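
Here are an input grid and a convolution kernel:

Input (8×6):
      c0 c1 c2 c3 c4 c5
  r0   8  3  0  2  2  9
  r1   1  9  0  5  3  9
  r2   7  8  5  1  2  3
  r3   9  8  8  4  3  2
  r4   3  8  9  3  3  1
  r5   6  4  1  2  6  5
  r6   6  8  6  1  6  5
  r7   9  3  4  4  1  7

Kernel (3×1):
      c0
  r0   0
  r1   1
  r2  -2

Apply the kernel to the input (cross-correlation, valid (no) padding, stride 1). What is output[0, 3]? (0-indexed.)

3

The receptive field on the input at this output position is [2 / 5 / 1]. Elementwise product with the kernel and sum: 5·1 + 1·-2.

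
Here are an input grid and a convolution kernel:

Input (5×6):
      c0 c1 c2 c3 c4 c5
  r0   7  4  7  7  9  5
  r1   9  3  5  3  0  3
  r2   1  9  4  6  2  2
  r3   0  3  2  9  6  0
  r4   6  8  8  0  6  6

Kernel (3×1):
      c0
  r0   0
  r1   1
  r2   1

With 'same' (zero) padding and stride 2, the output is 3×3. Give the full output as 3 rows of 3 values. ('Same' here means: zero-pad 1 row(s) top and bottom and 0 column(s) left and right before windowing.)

Output[0,0]: The receptive field on the zero-padded input at this output position is [0 / 7 / 9]. Elementwise product with the kernel and sum: 7·1 + 9·1.

16 12 9
1 6 8
6 8 6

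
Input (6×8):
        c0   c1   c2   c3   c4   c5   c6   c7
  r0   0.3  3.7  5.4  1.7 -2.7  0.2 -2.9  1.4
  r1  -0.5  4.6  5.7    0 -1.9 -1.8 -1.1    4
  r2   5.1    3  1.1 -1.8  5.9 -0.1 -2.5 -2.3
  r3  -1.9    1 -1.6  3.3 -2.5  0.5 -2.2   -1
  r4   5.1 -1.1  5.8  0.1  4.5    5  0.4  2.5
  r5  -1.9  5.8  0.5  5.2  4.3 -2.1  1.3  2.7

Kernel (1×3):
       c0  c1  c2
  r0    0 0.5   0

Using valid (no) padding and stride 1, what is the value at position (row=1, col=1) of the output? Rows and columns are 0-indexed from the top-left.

The receptive field on the input at this output position is [4.6 5.7 0]. Elementwise product with the kernel and sum: 5.7·0.5.

2.85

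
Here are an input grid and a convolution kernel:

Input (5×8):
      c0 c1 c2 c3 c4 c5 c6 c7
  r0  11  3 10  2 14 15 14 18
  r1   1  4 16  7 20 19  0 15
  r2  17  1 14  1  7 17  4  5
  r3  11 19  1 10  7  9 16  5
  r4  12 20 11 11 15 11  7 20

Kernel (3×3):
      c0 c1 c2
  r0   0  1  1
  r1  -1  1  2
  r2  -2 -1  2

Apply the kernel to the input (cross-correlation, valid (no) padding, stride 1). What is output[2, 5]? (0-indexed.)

37

The receptive field on the input at this output position is [17 4 5 / 9 16 5 / 11 7 20]. Elementwise product with the kernel and sum: 4·1 + 5·1 + 9·-1 + 16·1 + 5·2 + 11·-2 + 7·-1 + 20·2.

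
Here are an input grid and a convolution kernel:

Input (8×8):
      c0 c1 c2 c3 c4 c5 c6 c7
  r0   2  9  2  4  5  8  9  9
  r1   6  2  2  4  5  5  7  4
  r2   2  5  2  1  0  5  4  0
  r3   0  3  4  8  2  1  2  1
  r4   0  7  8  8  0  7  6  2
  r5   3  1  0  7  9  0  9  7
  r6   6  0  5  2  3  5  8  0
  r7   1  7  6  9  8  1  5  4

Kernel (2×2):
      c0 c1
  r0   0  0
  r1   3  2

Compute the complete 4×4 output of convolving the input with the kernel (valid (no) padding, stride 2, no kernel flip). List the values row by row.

Output[0,0]: The receptive field on the input at this output position is [2 9 / 6 2]. Elementwise product with the kernel and sum: 6·3 + 2·2.
Output[0,1]: The receptive field on the input at this output position is [2 4 / 2 4]. Elementwise product with the kernel and sum: 2·3 + 4·2.

22 14 25 29
6 28 8 8
11 14 27 41
17 36 26 23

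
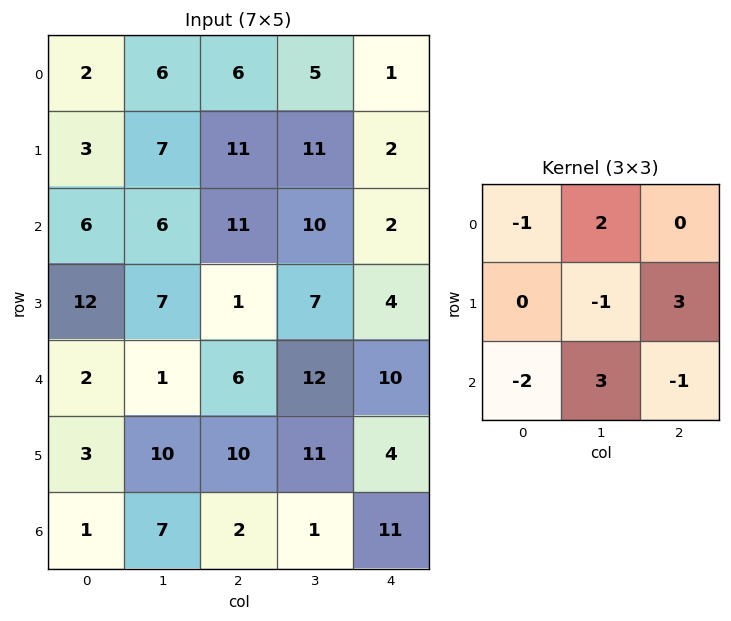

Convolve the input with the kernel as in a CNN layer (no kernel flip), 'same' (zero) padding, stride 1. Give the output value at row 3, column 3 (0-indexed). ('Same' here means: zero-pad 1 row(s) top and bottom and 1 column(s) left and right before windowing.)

28

The receptive field on the zero-padded input at this output position is [11 10 2 / 1 7 4 / 6 12 10]. Elementwise product with the kernel and sum: 11·-1 + 10·2 + 7·-1 + 4·3 + 6·-2 + 12·3 + 10·-1.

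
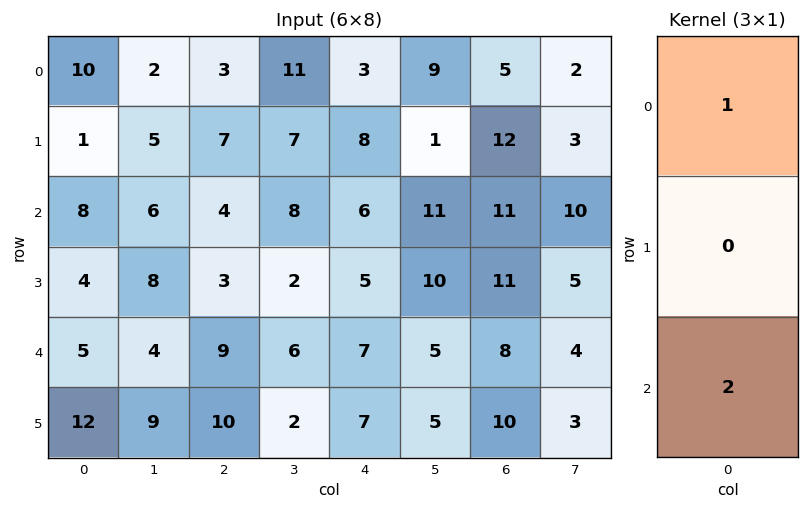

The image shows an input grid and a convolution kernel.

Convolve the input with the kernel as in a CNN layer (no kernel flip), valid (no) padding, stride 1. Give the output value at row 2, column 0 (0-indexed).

The receptive field on the input at this output position is [8 / 4 / 5]. Elementwise product with the kernel and sum: 8·1 + 5·2.

18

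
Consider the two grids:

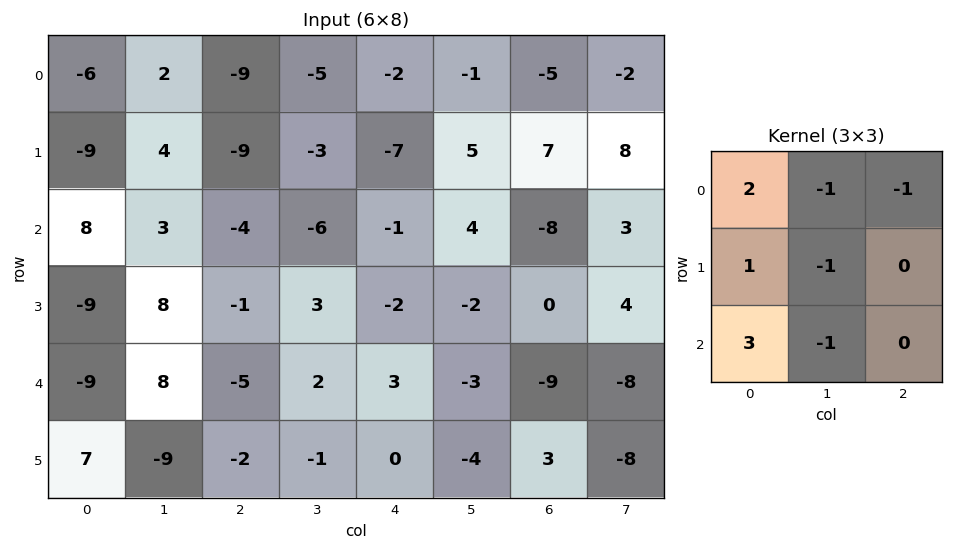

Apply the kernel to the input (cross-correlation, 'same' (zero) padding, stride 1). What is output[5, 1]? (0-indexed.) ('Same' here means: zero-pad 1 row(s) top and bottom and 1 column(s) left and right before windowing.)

-5

The receptive field on the zero-padded input at this output position is [-9 8 -5 / 7 -9 -2 / 0 0 0]. Elementwise product with the kernel and sum: -9·2 + 8·-1 + -5·-1 + 7·1 + -9·-1 + 0·3 + 0·-1.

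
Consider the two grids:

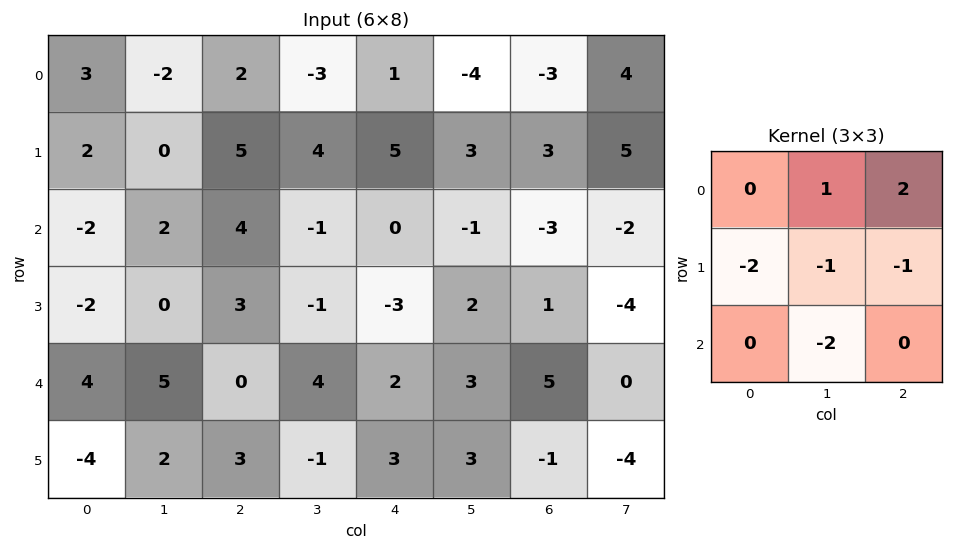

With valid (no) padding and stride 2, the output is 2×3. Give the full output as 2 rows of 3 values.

-11 -18 -24
1 -11 -10

Output[0,0]: The receptive field on the input at this output position is [3 -2 2 / 2 0 5 / -2 2 4]. Elementwise product with the kernel and sum: -2·1 + 2·2 + 2·-2 + 0·-1 + 5·-1 + 2·-2.
Output[0,1]: The receptive field on the input at this output position is [2 -3 1 / 5 4 5 / 4 -1 0]. Elementwise product with the kernel and sum: -3·1 + 1·2 + 5·-2 + 4·-1 + 5·-1 + -1·-2.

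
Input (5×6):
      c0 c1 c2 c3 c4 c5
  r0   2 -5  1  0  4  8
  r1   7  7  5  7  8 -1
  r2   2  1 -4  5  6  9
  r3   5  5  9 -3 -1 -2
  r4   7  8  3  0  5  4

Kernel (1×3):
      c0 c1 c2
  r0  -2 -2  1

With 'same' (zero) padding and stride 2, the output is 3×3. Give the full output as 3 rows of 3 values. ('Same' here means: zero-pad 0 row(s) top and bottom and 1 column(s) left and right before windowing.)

-9 8 0
-3 11 -13
-6 -22 -6

Output[0,0]: The receptive field on the zero-padded input at this output position is [0 2 -5]. Elementwise product with the kernel and sum: 0·-2 + 2·-2 + -5·1.
Output[0,1]: The receptive field on the zero-padded input at this output position is [-5 1 0]. Elementwise product with the kernel and sum: -5·-2 + 1·-2 + 0·1.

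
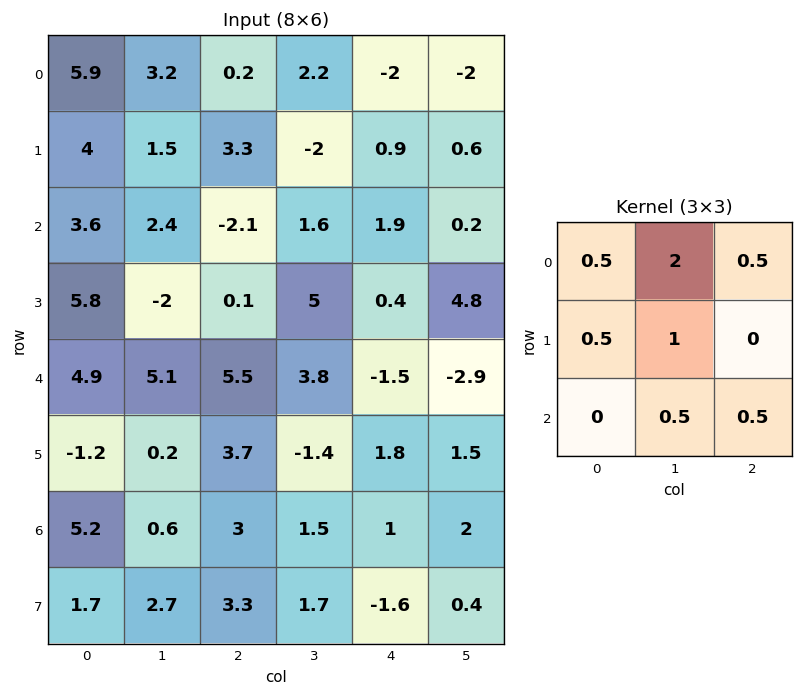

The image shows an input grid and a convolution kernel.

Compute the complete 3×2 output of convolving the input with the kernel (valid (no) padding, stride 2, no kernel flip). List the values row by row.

Output[0,0]: The receptive field on the input at this output position is [5.9 3.2 0.2 / 4 1.5 3.3 / 3.6 2.4 -2.1]. Elementwise product with the kernel and sum: 5.9·0.5 + 3.2·2 + 0.2·0.5 + 4·0.5 + 1.5·1 + 2.4·0.5 + -2.1·0.5.

13.1 4.9
11.75 9.3
16.8 11.3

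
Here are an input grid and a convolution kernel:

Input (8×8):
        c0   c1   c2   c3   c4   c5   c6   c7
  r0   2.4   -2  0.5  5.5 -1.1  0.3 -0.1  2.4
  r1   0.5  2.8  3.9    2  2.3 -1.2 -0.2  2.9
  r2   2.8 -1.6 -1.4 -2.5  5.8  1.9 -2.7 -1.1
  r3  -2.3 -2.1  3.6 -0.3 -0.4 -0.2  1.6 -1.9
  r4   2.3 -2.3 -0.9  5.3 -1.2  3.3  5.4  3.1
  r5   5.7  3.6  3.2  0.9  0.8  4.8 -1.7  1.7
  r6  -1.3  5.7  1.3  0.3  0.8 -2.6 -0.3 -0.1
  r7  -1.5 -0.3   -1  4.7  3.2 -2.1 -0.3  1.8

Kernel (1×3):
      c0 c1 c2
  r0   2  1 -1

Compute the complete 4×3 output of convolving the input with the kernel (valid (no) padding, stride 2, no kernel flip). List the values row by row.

Output[0,0]: The receptive field on the input at this output position is [2.4 -2 0.5]. Elementwise product with the kernel and sum: 2.4·2 + -2·1 + 0.5·-1.
Output[0,1]: The receptive field on the input at this output position is [0.5 5.5 -1.1]. Elementwise product with the kernel and sum: 0.5·2 + 5.5·1 + -1.1·-1.

2.3 7.6 -1.8
5.4 -11.1 16.2
3.2 4.7 -4.5
1.8 2.1 -0.7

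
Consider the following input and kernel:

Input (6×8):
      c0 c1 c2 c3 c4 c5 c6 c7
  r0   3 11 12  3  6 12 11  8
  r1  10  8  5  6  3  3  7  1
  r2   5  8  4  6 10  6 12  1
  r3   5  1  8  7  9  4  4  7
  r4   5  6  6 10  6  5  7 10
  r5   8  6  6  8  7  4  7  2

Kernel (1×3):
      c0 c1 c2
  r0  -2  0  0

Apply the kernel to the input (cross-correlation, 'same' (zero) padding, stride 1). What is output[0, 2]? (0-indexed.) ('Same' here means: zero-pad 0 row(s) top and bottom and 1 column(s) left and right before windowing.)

The receptive field on the zero-padded input at this output position is [11 12 3]. Elementwise product with the kernel and sum: 11·-2.

-22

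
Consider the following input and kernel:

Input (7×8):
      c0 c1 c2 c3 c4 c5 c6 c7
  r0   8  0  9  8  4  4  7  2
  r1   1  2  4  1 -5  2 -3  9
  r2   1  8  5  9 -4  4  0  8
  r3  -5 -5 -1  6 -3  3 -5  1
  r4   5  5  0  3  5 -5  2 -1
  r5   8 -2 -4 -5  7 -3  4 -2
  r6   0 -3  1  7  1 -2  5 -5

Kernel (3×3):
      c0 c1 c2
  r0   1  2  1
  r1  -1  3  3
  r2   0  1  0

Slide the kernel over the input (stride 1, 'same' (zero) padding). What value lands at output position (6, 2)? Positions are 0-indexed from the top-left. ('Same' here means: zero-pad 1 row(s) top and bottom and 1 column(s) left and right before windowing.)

12

The receptive field on the zero-padded input at this output position is [-2 -4 -5 / -3 1 7 / 0 0 0]. Elementwise product with the kernel and sum: -2·1 + -4·2 + -5·1 + -3·-1 + 1·3 + 7·3 + 0·1.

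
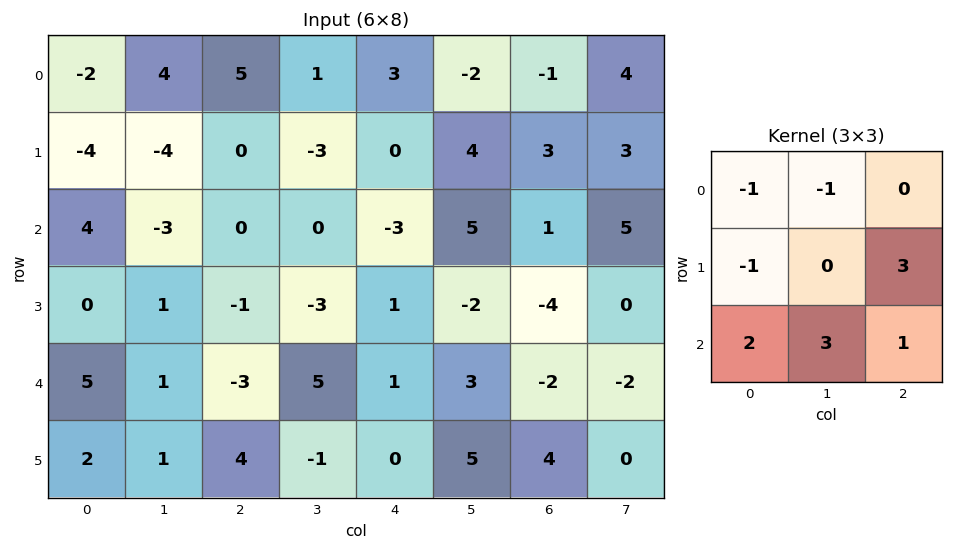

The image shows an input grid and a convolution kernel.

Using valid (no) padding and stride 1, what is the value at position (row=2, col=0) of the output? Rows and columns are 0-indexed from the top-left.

6

The receptive field on the input at this output position is [4 -3 0 / 0 1 -1 / 5 1 -3]. Elementwise product with the kernel and sum: 4·-1 + -3·-1 + 0·-1 + -1·3 + 5·2 + 1·3 + -3·1.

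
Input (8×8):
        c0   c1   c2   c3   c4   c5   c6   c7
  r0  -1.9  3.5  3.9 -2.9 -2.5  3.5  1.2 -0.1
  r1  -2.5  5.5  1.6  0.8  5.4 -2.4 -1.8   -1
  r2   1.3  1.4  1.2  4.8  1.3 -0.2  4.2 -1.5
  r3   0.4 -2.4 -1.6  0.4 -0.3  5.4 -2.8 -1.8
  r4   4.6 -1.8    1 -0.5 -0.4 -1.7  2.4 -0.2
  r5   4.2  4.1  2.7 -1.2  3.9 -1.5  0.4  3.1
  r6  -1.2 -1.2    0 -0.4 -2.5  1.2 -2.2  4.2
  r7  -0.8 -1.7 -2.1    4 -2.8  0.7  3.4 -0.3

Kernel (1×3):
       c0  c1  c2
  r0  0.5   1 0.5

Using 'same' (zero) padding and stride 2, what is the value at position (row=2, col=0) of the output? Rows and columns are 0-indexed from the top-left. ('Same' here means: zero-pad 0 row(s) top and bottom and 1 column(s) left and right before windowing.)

3.7

The receptive field on the zero-padded input at this output position is [0 4.6 -1.8]. Elementwise product with the kernel and sum: 0·0.5 + 4.6·1 + -1.8·0.5.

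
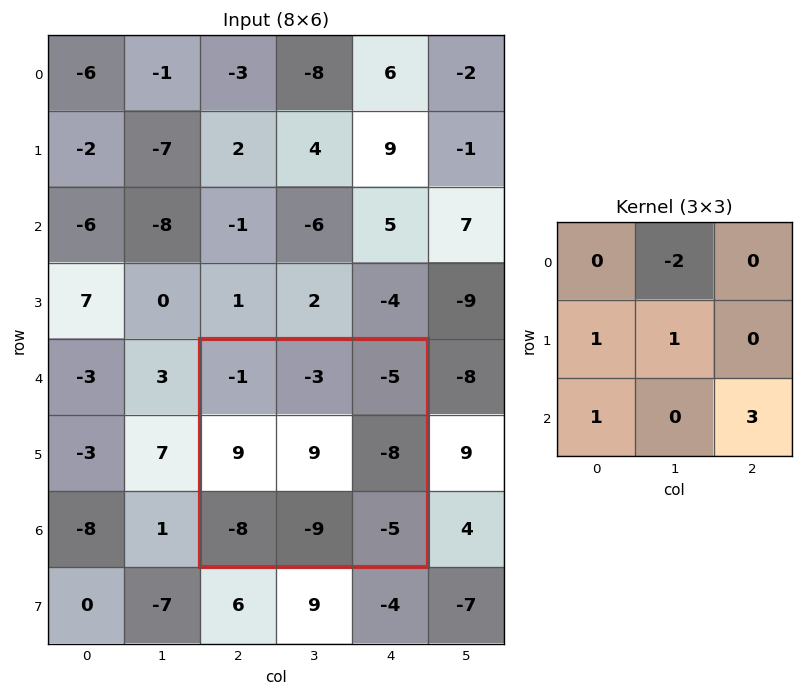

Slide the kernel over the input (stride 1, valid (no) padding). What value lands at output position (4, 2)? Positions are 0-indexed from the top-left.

The receptive field on the input at this output position is [-1 -3 -5 / 9 9 -8 / -8 -9 -5]. Elementwise product with the kernel and sum: -3·-2 + 9·1 + 9·1 + -8·1 + -5·3.

1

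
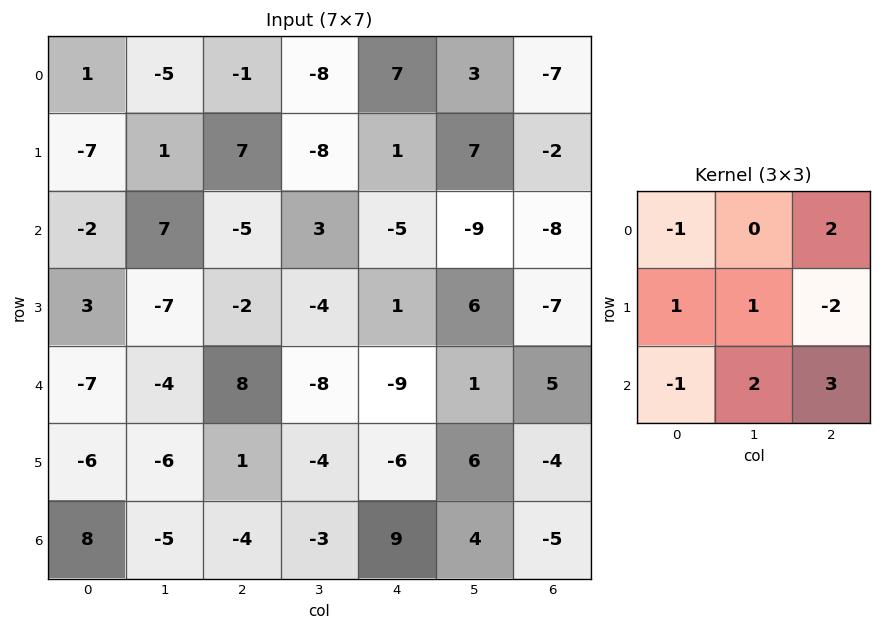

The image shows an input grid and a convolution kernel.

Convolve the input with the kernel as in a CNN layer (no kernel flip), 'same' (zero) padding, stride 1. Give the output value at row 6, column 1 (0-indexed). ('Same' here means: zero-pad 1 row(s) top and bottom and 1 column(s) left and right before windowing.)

The receptive field on the zero-padded input at this output position is [-6 -6 1 / 8 -5 -4 / 0 0 0]. Elementwise product with the kernel and sum: -6·-1 + 1·2 + 8·1 + -5·1 + -4·-2 + 0·-1 + 0·2 + 0·3.

19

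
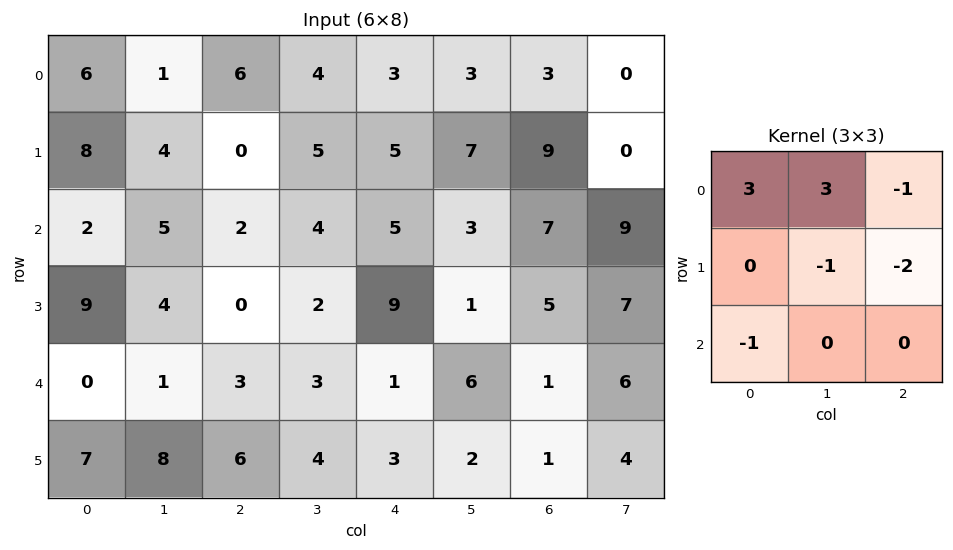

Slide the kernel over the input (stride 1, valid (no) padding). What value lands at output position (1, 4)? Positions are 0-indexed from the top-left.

The receptive field on the input at this output position is [5 7 9 / 5 3 7 / 9 1 5]. Elementwise product with the kernel and sum: 5·3 + 7·3 + 9·-1 + 3·-1 + 7·-2 + 9·-1.

1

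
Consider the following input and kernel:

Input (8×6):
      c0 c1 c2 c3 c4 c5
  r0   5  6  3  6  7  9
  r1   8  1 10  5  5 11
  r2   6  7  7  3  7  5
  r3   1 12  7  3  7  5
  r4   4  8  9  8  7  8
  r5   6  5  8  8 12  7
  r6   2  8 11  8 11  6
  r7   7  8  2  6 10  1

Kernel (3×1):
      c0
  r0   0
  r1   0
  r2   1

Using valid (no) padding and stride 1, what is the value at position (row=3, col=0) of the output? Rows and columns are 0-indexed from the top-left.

6

The receptive field on the input at this output position is [1 / 4 / 6]. Elementwise product with the kernel and sum: 6·1.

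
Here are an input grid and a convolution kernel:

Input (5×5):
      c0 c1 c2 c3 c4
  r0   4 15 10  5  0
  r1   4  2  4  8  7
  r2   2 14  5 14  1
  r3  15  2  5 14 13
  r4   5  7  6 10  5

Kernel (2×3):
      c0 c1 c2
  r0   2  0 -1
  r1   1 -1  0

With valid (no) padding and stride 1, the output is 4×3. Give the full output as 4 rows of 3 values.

0 23 16
-8 5 -8
12 11 0
23 -9 -7

Output[0,0]: The receptive field on the input at this output position is [4 15 10 / 4 2 4]. Elementwise product with the kernel and sum: 4·2 + 10·-1 + 4·1 + 2·-1.
Output[0,1]: The receptive field on the input at this output position is [15 10 5 / 2 4 8]. Elementwise product with the kernel and sum: 15·2 + 5·-1 + 2·1 + 4·-1.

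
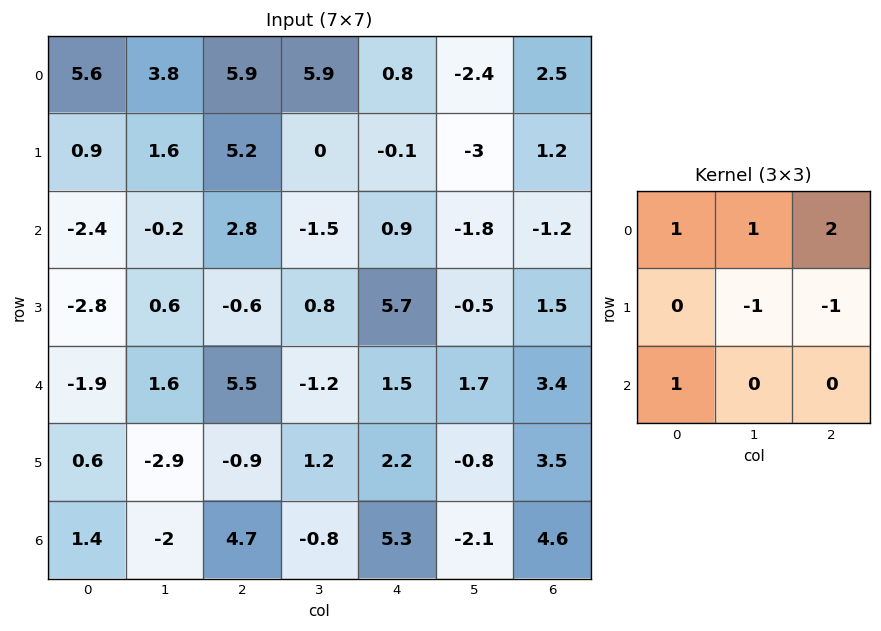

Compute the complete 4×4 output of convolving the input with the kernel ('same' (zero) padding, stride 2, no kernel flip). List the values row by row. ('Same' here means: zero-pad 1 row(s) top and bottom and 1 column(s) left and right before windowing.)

Output[0,0]: The receptive field on the zero-padded input at this output position is [0 0 0 / 0 5.6 3.8 / 0 0.9 1.6]. Elementwise product with the kernel and sum: 0·1 + 0·1 + 0·2 + 5.6·-1 + 3.8·-1 + 0·1.
Output[0,1]: The receptive field on the zero-padded input at this output position is [0 0 0 / 3.8 5.9 5.9 / 1.6 5.2 0]. Elementwise product with the kernel and sum: 0·1 + 0·1 + 0·2 + 5.9·-1 + 5.9·-1 + 1.6·1.

-9.4 -10.2 1.6 -5.5
6.7 6.1 -4.4 -1.1
-1.3 -5.6 3.5 -3.2
-4.6 -5.3 -1.4 -1.9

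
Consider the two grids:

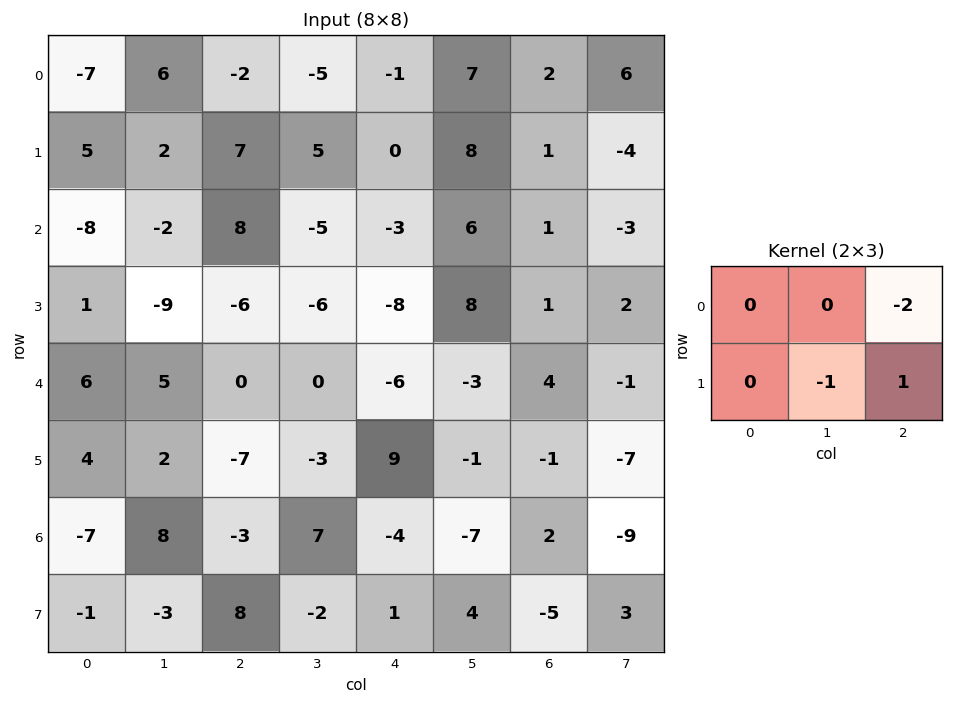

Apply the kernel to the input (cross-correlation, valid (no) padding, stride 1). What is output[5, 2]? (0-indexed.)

-29

The receptive field on the input at this output position is [-7 -3 9 / -3 7 -4]. Elementwise product with the kernel and sum: 9·-2 + 7·-1 + -4·1.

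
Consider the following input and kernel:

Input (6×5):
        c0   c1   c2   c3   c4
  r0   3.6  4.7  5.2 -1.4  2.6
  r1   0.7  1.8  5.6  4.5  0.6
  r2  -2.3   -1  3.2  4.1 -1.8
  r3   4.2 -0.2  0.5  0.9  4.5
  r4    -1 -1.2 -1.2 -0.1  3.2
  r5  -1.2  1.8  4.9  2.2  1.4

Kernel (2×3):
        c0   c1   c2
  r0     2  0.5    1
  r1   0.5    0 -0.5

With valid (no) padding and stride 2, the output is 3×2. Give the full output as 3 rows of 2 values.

12.3 14.8
-0.05 4.65
-6.85 2.5

Output[0,0]: The receptive field on the input at this output position is [3.6 4.7 5.2 / 0.7 1.8 5.6]. Elementwise product with the kernel and sum: 3.6·2 + 4.7·0.5 + 5.2·1 + 0.7·0.5 + 5.6·-0.5.
Output[0,1]: The receptive field on the input at this output position is [5.2 -1.4 2.6 / 5.6 4.5 0.6]. Elementwise product with the kernel and sum: 5.2·2 + -1.4·0.5 + 2.6·1 + 5.6·0.5 + 0.6·-0.5.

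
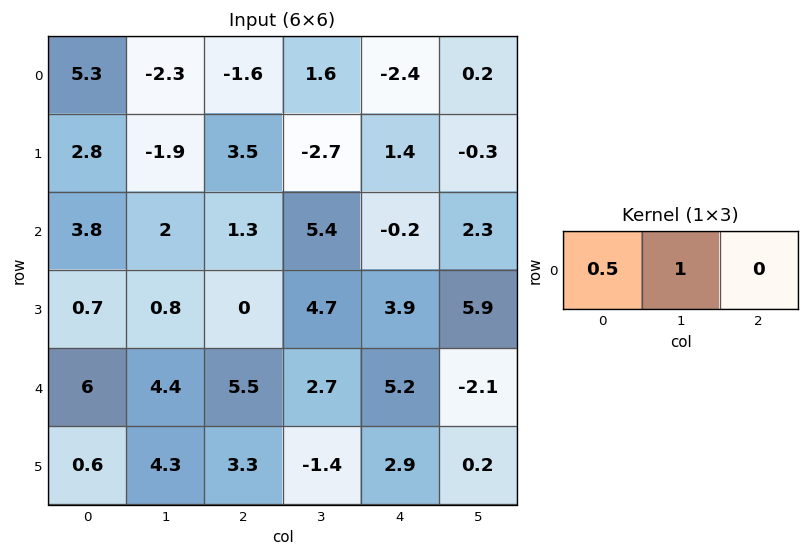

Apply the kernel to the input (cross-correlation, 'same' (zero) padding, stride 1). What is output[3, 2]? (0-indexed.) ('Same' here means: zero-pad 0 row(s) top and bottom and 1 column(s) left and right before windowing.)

The receptive field on the zero-padded input at this output position is [0.8 0 4.7]. Elementwise product with the kernel and sum: 0.8·0.5 + 0·1.

0.4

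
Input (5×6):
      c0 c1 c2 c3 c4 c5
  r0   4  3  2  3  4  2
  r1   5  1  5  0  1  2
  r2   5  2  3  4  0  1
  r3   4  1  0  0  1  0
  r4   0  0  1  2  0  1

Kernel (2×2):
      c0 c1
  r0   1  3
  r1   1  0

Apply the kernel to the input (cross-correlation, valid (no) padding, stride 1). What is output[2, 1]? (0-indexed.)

The receptive field on the input at this output position is [2 3 / 1 0]. Elementwise product with the kernel and sum: 2·1 + 3·3 + 1·1.

12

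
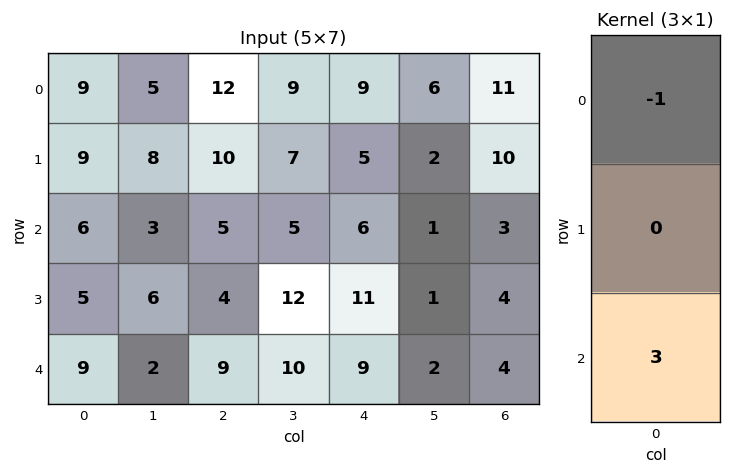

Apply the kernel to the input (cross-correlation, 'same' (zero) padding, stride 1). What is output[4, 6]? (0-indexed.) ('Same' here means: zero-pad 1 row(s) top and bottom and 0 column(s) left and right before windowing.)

-4

The receptive field on the zero-padded input at this output position is [4 / 4 / 0]. Elementwise product with the kernel and sum: 4·-1 + 0·3.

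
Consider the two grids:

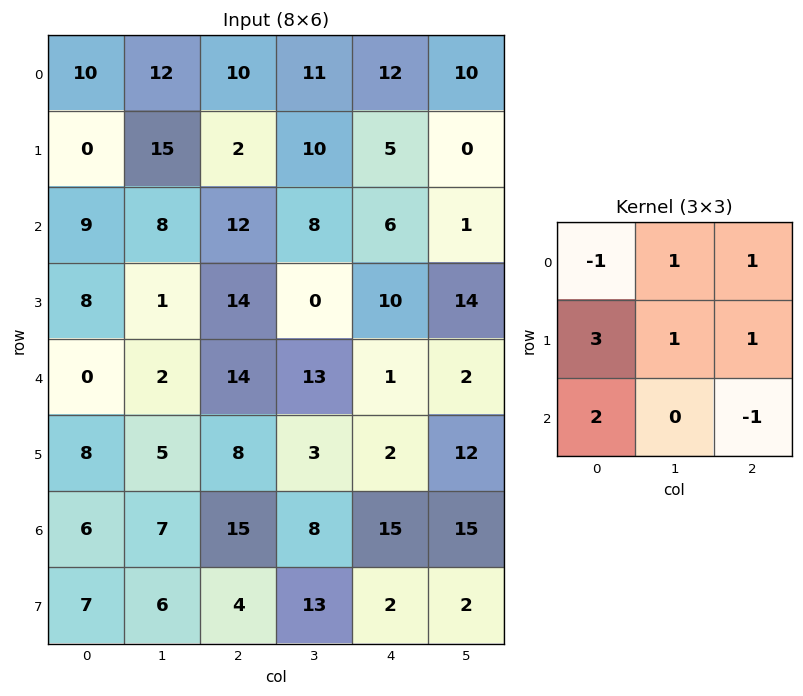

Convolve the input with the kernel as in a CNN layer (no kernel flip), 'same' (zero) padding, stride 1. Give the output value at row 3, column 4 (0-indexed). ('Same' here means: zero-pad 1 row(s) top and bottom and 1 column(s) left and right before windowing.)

The receptive field on the zero-padded input at this output position is [8 6 1 / 0 10 14 / 13 1 2]. Elementwise product with the kernel and sum: 8·-1 + 6·1 + 1·1 + 0·3 + 10·1 + 14·1 + 13·2 + 2·-1.

47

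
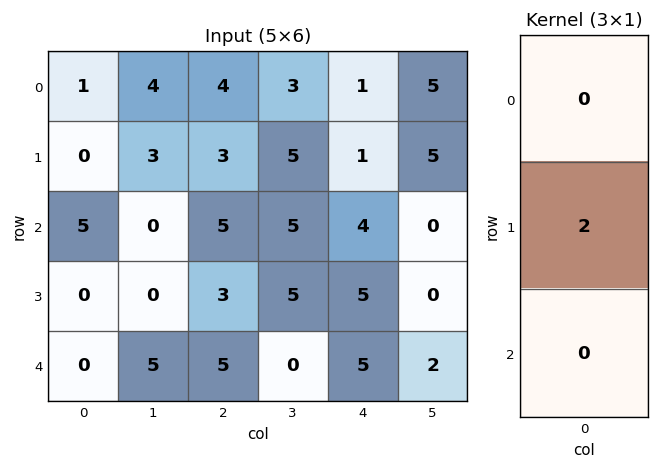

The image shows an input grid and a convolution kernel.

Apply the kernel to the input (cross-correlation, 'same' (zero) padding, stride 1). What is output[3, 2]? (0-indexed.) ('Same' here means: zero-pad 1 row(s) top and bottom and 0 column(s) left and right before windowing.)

The receptive field on the zero-padded input at this output position is [5 / 3 / 5]. Elementwise product with the kernel and sum: 3·2.

6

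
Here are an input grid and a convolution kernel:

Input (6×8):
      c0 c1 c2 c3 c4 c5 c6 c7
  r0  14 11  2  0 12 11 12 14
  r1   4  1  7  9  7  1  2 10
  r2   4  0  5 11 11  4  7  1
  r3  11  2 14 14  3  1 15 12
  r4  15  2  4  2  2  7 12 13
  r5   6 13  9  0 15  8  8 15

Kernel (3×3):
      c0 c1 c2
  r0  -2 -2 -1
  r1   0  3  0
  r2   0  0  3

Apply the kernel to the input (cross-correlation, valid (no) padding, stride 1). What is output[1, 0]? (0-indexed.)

25

The receptive field on the input at this output position is [4 1 7 / 4 0 5 / 11 2 14]. Elementwise product with the kernel and sum: 4·-2 + 1·-2 + 7·-1 + 0·3 + 14·3.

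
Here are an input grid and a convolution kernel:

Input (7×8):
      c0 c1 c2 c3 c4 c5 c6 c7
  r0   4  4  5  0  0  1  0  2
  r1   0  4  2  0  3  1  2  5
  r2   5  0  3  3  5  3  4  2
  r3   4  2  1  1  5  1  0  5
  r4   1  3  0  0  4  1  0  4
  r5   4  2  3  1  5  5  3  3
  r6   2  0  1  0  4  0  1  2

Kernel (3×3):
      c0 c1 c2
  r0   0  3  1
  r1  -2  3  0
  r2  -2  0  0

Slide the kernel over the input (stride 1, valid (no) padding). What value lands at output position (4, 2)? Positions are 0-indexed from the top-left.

-1

The receptive field on the input at this output position is [0 0 4 / 3 1 5 / 1 0 4]. Elementwise product with the kernel and sum: 0·3 + 4·1 + 3·-2 + 1·3 + 1·-2.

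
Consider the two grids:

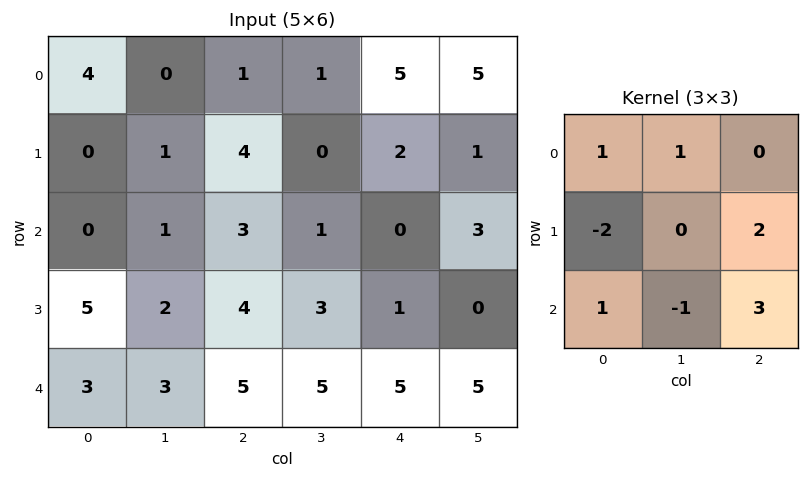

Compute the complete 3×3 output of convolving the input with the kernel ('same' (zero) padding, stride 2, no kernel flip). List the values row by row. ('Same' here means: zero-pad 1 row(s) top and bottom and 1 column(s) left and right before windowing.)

3 -1 9
3 12 8
11 10 4

Output[0,0]: The receptive field on the zero-padded input at this output position is [0 0 0 / 0 4 0 / 0 0 1]. Elementwise product with the kernel and sum: 0·1 + 0·1 + 0·-2 + 0·2 + 0·1 + 0·-1 + 1·3.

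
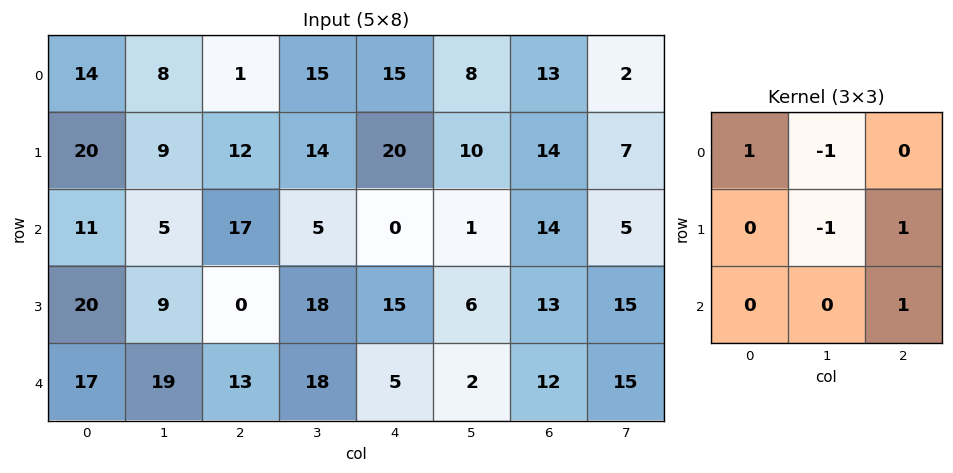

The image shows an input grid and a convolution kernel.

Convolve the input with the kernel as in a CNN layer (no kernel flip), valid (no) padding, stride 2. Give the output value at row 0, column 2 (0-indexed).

The receptive field on the input at this output position is [15 8 13 / 20 10 14 / 0 1 14]. Elementwise product with the kernel and sum: 15·1 + 8·-1 + 10·-1 + 14·1 + 14·1.

25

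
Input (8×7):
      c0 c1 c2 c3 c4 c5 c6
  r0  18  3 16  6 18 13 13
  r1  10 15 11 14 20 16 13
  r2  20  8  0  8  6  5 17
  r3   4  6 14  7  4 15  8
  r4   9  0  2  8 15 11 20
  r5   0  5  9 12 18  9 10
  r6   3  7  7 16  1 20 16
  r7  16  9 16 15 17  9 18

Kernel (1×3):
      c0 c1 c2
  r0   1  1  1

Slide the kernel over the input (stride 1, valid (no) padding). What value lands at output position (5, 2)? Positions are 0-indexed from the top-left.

The receptive field on the input at this output position is [9 12 18]. Elementwise product with the kernel and sum: 9·1 + 12·1 + 18·1.

39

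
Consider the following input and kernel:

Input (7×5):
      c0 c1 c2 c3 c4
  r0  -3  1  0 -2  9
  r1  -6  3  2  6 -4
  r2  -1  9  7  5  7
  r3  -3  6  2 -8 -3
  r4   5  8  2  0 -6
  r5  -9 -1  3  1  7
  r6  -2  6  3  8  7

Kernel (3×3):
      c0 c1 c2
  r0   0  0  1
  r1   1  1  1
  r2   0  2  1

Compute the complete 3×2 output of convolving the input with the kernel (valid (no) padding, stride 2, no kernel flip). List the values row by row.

24 30
30 -8
10 28

Output[0,0]: The receptive field on the input at this output position is [-3 1 0 / -6 3 2 / -1 9 7]. Elementwise product with the kernel and sum: 0·1 + -6·1 + 3·1 + 2·1 + 9·2 + 7·1.
Output[0,1]: The receptive field on the input at this output position is [0 -2 9 / 2 6 -4 / 7 5 7]. Elementwise product with the kernel and sum: 9·1 + 2·1 + 6·1 + -4·1 + 5·2 + 7·1.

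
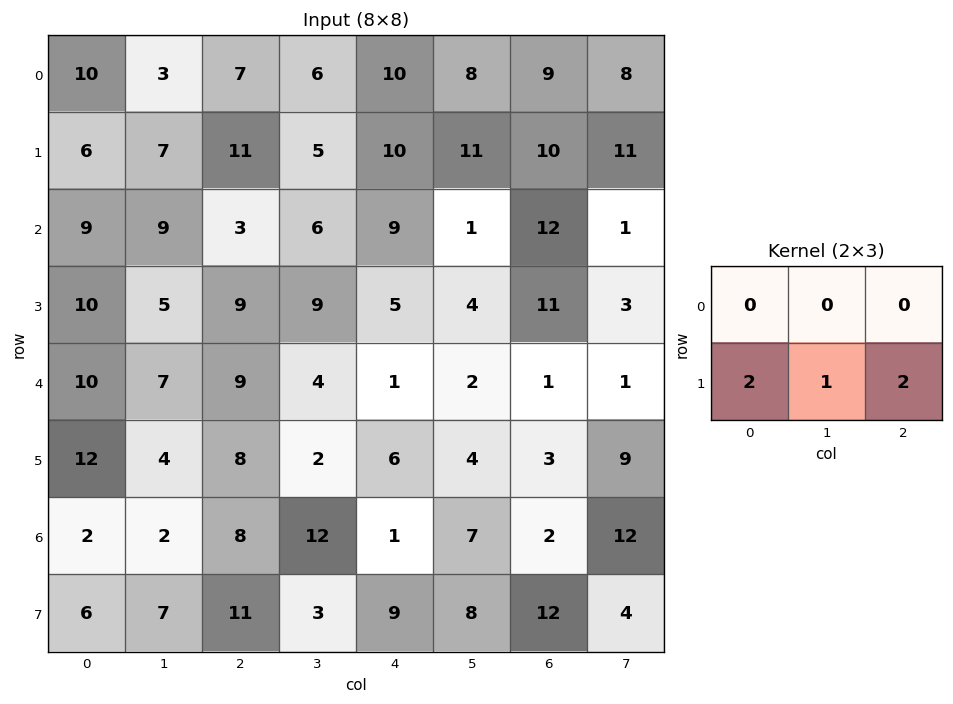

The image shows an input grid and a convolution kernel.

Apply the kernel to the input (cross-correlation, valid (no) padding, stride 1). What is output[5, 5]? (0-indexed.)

40

The receptive field on the input at this output position is [4 3 9 / 7 2 12]. Elementwise product with the kernel and sum: 7·2 + 2·1 + 12·2.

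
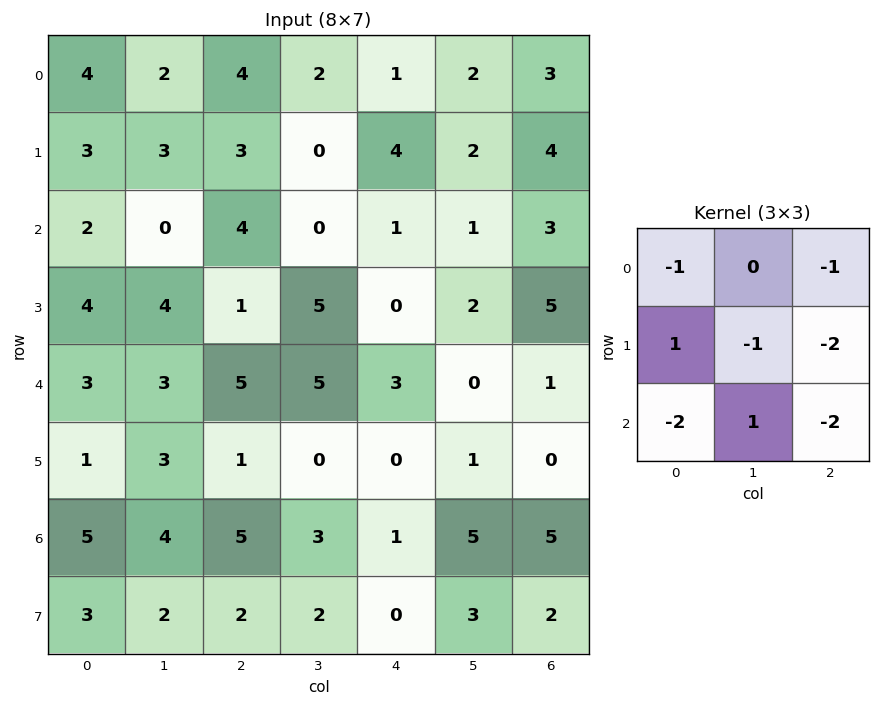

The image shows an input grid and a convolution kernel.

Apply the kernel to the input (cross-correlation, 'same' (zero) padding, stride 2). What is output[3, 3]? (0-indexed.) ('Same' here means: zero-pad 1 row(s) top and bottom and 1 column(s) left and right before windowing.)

-5

The receptive field on the zero-padded input at this output position is [1 0 0 / 5 5 0 / 3 2 0]. Elementwise product with the kernel and sum: 1·-1 + 0·-1 + 5·1 + 5·-1 + 0·-2 + 3·-2 + 2·1 + 0·-2.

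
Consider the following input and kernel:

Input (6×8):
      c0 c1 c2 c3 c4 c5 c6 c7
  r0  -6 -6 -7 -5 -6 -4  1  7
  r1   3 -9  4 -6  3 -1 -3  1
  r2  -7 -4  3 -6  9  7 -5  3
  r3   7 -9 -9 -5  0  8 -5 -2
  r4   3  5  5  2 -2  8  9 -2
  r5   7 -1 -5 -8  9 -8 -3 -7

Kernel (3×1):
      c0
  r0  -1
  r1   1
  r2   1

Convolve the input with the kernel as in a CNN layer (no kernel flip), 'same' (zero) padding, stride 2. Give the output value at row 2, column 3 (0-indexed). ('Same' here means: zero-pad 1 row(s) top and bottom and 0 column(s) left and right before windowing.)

11

The receptive field on the zero-padded input at this output position is [-5 / 9 / -3]. Elementwise product with the kernel and sum: -5·-1 + 9·1 + -3·1.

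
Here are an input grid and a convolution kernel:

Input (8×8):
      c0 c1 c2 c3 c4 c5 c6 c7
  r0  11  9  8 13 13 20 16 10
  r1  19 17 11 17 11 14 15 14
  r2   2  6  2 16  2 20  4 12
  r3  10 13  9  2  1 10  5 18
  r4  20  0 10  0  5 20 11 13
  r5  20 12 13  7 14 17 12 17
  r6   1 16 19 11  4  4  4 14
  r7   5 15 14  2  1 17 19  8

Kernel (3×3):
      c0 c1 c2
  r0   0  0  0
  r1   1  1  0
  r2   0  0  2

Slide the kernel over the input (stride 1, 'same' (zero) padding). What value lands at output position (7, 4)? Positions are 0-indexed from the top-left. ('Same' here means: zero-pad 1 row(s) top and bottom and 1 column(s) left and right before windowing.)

The receptive field on the zero-padded input at this output position is [11 4 4 / 2 1 17 / 0 0 0]. Elementwise product with the kernel and sum: 2·1 + 1·1 + 0·2.

3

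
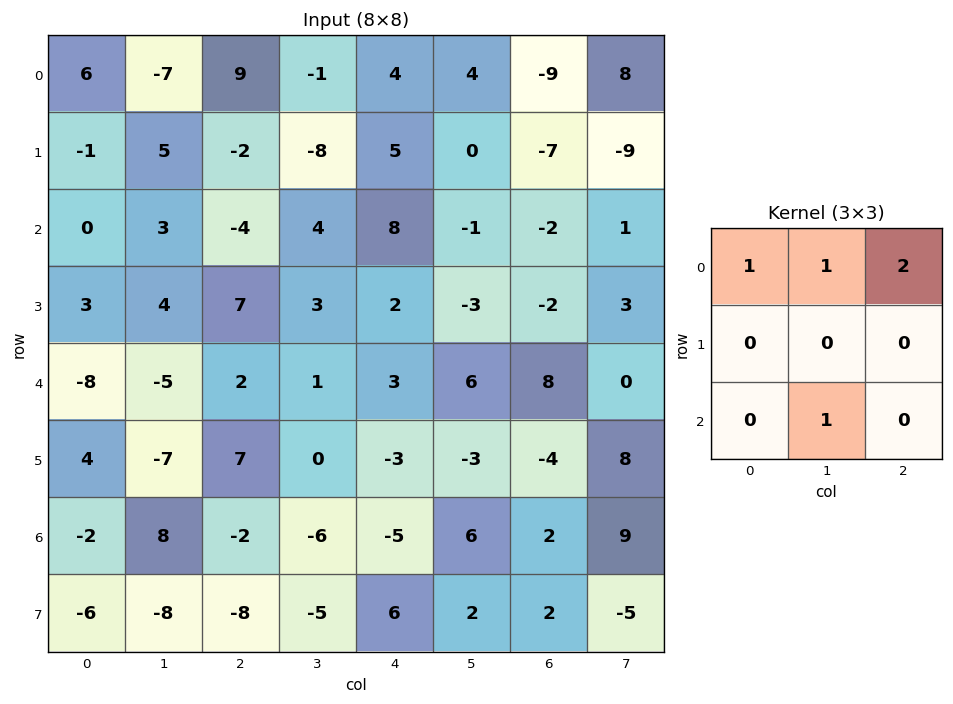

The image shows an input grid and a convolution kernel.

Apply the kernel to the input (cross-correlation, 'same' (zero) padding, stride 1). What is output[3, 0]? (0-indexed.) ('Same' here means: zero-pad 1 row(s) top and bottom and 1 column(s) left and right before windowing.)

-2

The receptive field on the zero-padded input at this output position is [0 0 3 / 0 3 4 / 0 -8 -5]. Elementwise product with the kernel and sum: 0·1 + 0·1 + 3·2 + -8·1.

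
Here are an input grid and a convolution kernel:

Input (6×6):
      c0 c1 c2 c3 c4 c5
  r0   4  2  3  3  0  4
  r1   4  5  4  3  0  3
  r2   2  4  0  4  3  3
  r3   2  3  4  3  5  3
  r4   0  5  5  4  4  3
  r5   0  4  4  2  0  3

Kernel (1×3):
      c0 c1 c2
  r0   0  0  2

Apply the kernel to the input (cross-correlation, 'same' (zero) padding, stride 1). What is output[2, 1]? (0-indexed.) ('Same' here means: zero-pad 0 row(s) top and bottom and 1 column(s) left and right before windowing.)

The receptive field on the zero-padded input at this output position is [2 4 0]. Elementwise product with the kernel and sum: 0·2.

0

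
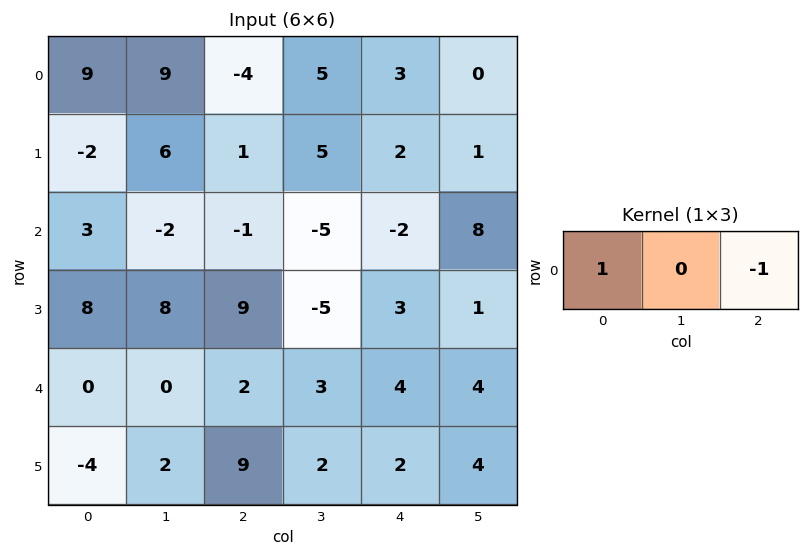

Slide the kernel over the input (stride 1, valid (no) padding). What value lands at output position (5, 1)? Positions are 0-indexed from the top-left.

The receptive field on the input at this output position is [2 9 2]. Elementwise product with the kernel and sum: 2·1 + 2·-1.

0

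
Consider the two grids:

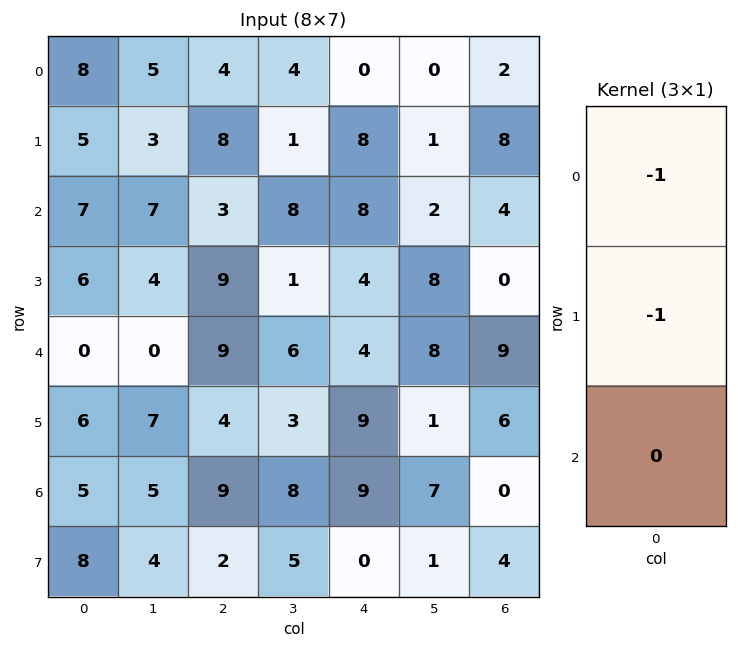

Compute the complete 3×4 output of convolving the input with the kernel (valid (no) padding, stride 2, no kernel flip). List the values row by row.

-13 -12 -8 -10
-13 -12 -12 -4
-6 -13 -13 -15

Output[0,0]: The receptive field on the input at this output position is [8 / 5 / 7]. Elementwise product with the kernel and sum: 8·-1 + 5·-1.
Output[0,1]: The receptive field on the input at this output position is [4 / 8 / 3]. Elementwise product with the kernel and sum: 4·-1 + 8·-1.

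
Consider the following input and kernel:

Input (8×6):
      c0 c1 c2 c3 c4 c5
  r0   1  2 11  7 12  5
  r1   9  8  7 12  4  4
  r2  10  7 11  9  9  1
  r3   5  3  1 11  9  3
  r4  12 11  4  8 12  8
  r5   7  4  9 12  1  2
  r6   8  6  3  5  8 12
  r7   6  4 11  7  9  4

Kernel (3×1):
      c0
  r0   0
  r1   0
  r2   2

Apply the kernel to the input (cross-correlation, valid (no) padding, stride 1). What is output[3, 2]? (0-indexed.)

The receptive field on the input at this output position is [1 / 4 / 9]. Elementwise product with the kernel and sum: 9·2.

18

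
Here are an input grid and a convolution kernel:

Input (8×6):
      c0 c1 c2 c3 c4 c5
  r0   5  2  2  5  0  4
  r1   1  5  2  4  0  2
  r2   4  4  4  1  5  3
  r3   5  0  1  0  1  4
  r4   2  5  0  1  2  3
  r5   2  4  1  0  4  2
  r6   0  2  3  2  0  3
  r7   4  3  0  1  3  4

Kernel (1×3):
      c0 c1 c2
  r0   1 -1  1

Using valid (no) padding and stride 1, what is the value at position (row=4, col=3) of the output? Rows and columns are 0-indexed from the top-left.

2

The receptive field on the input at this output position is [1 2 3]. Elementwise product with the kernel and sum: 1·1 + 2·-1 + 3·1.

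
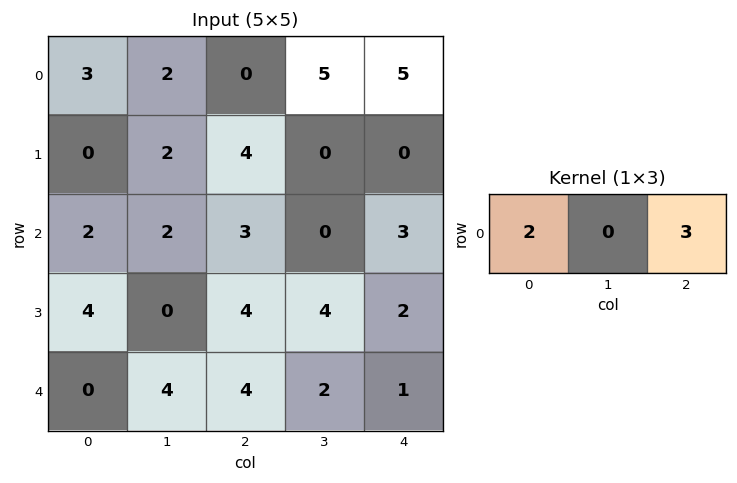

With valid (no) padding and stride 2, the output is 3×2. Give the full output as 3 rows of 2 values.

6 15
13 15
12 11

Output[0,0]: The receptive field on the input at this output position is [3 2 0]. Elementwise product with the kernel and sum: 3·2 + 0·3.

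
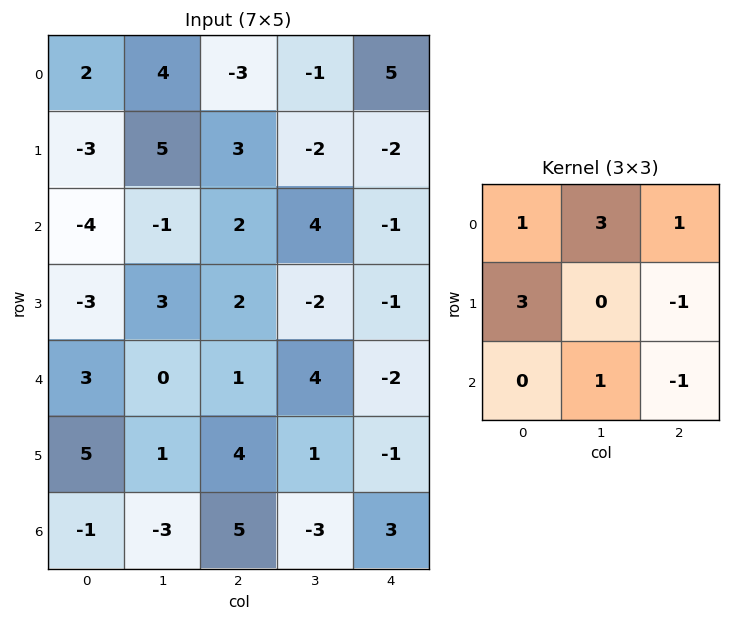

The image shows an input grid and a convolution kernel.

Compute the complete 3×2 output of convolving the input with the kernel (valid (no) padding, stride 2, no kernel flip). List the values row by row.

Output[0,0]: The receptive field on the input at this output position is [2 4 -3 / -3 5 3 / -4 -1 2]. Elementwise product with the kernel and sum: 2·1 + 4·3 + -3·1 + -3·3 + 3·-1 + -1·1 + 2·-1.
Output[0,1]: The receptive field on the input at this output position is [-3 -1 5 / 3 -2 -2 / 2 4 -1]. Elementwise product with the kernel and sum: -3·1 + -1·3 + 5·1 + 3·3 + -2·-1 + 4·1 + -1·-1.

-4 15
-17 26
7 18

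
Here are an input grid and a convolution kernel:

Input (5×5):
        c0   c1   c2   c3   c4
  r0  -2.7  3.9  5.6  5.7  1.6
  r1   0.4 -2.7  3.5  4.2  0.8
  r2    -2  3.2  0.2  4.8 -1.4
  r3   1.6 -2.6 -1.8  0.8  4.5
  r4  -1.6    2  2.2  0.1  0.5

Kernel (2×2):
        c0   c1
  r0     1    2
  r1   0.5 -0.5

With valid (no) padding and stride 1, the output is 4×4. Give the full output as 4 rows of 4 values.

Output[0,0]: The receptive field on the input at this output position is [-2.7 3.9 / 0.4 -2.7]. Elementwise product with the kernel and sum: -2.7·1 + 3.9·2 + 0.4·0.5 + -2.7·-0.5.
Output[0,1]: The receptive field on the input at this output position is [3.9 5.6 / -2.7 3.5]. Elementwise product with the kernel and sum: 3.9·1 + 5.6·2 + -2.7·0.5 + 3.5·-0.5.

6.65 12 16.65 10.6
-7.6 5.8 9.6 8.9
6.5 3.2 8.5 0.15
-5.4 -6.3 0.85 9.6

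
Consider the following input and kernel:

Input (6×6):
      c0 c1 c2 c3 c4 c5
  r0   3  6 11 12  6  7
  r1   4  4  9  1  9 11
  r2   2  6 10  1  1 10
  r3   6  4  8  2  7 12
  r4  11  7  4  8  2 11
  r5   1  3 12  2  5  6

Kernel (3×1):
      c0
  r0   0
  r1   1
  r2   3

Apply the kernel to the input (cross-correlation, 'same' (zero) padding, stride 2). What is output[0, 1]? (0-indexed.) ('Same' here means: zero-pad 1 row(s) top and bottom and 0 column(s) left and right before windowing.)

38

The receptive field on the zero-padded input at this output position is [0 / 11 / 9]. Elementwise product with the kernel and sum: 11·1 + 9·3.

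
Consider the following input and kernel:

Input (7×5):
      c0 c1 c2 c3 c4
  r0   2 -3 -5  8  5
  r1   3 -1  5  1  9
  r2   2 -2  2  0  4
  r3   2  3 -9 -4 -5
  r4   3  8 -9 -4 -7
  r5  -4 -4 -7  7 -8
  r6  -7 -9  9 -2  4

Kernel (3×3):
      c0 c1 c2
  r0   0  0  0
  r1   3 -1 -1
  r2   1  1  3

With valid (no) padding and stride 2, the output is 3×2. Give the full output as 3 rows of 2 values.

11 19
-4 -52
10 -1

Output[0,0]: The receptive field on the input at this output position is [2 -3 -5 / 3 -1 5 / 2 -2 2]. Elementwise product with the kernel and sum: 3·3 + -1·-1 + 5·-1 + 2·1 + -2·1 + 2·3.
Output[0,1]: The receptive field on the input at this output position is [-5 8 5 / 5 1 9 / 2 0 4]. Elementwise product with the kernel and sum: 5·3 + 1·-1 + 9·-1 + 2·1 + 0·1 + 4·3.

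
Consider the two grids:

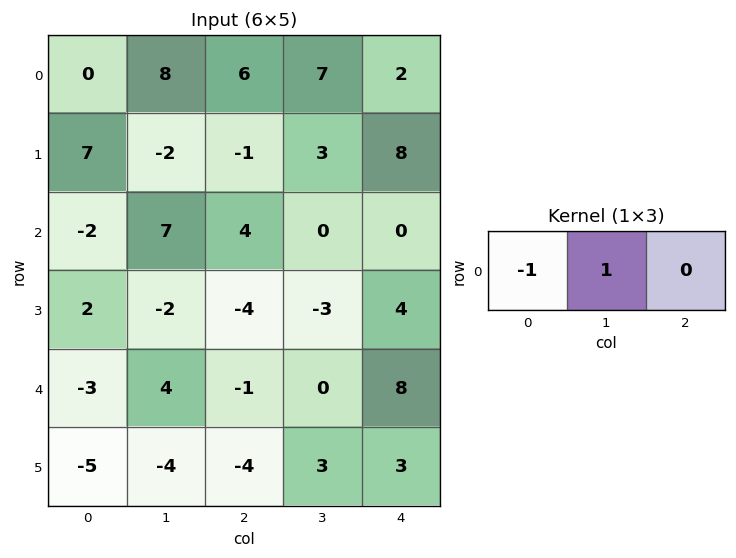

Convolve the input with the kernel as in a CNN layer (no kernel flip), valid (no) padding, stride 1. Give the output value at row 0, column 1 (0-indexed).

The receptive field on the input at this output position is [8 6 7]. Elementwise product with the kernel and sum: 8·-1 + 6·1.

-2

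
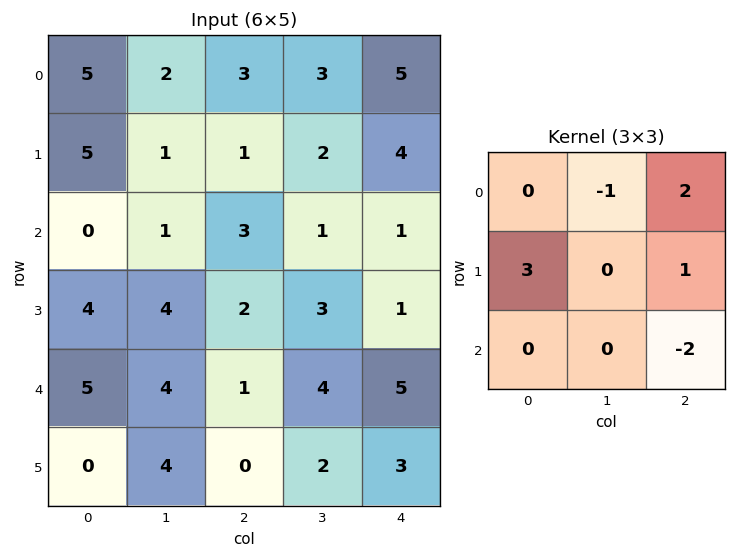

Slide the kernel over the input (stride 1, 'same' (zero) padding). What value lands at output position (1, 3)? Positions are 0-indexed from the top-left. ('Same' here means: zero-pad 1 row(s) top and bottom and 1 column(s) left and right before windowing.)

12

The receptive field on the zero-padded input at this output position is [3 3 5 / 1 2 4 / 3 1 1]. Elementwise product with the kernel and sum: 3·-1 + 5·2 + 1·3 + 4·1 + 1·-2.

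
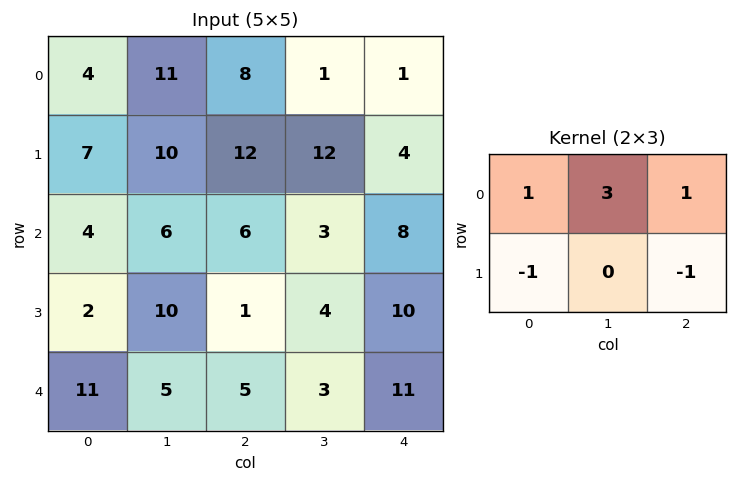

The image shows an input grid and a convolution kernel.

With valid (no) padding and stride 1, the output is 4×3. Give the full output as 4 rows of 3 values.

Output[0,0]: The receptive field on the input at this output position is [4 11 8 / 7 10 12]. Elementwise product with the kernel and sum: 4·1 + 11·3 + 8·1 + 7·-1 + 12·-1.

26 14 -4
39 49 38
25 13 12
17 9 7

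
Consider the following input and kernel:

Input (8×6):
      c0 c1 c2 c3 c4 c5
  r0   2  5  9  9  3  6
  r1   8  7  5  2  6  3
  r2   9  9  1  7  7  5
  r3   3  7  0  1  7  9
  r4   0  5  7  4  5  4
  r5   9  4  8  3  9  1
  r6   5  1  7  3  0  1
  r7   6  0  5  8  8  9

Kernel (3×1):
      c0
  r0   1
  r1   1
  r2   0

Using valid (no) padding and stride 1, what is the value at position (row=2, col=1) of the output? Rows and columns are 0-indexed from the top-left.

The receptive field on the input at this output position is [9 / 7 / 5]. Elementwise product with the kernel and sum: 9·1 + 7·1.

16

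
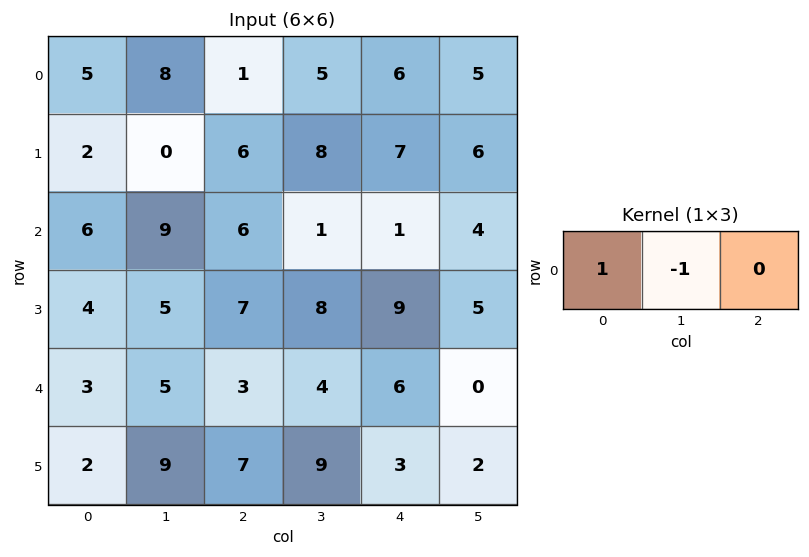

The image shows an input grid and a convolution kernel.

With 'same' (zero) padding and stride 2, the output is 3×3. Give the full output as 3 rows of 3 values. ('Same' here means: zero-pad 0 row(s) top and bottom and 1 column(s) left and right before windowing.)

Output[0,0]: The receptive field on the zero-padded input at this output position is [0 5 8]. Elementwise product with the kernel and sum: 0·1 + 5·-1.

-5 7 -1
-6 3 0
-3 2 -2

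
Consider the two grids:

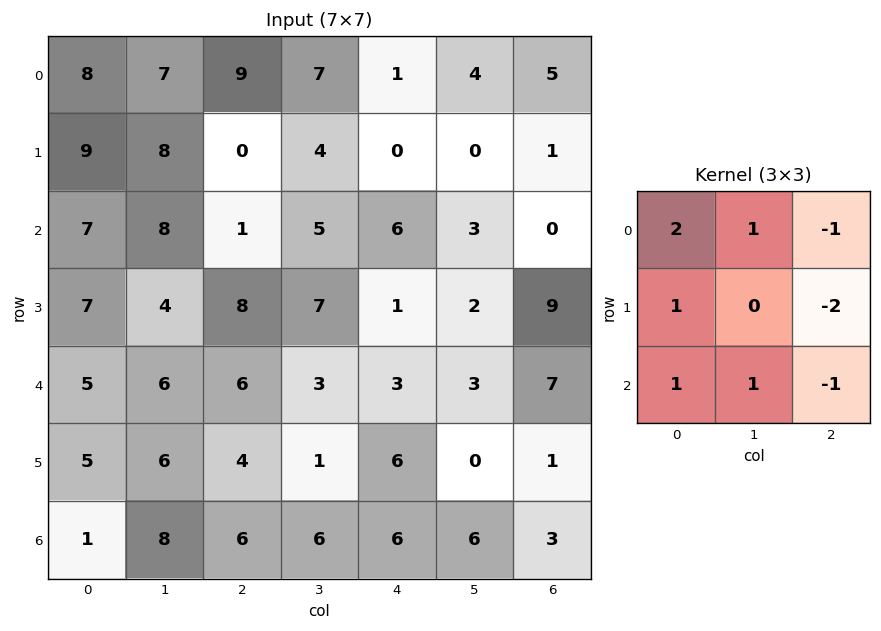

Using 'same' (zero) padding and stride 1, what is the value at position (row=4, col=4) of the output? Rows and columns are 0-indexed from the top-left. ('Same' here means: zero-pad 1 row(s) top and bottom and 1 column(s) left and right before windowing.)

17

The receptive field on the zero-padded input at this output position is [7 1 2 / 3 3 3 / 1 6 0]. Elementwise product with the kernel and sum: 7·2 + 1·1 + 2·-1 + 3·1 + 3·-2 + 1·1 + 6·1 + 0·-1.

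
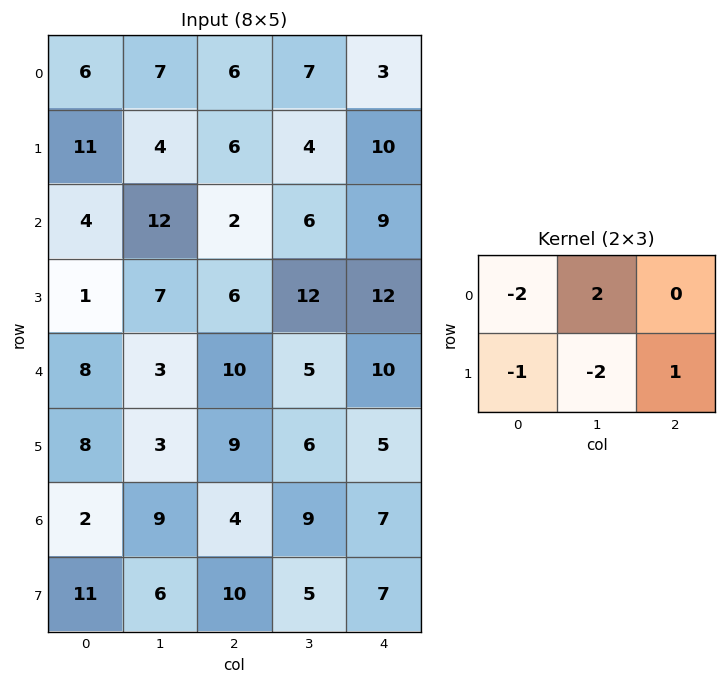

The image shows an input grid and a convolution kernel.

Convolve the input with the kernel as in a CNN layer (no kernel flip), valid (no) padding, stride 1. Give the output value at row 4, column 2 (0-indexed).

-26

The receptive field on the input at this output position is [10 5 10 / 9 6 5]. Elementwise product with the kernel and sum: 10·-2 + 5·2 + 9·-1 + 6·-2 + 5·1.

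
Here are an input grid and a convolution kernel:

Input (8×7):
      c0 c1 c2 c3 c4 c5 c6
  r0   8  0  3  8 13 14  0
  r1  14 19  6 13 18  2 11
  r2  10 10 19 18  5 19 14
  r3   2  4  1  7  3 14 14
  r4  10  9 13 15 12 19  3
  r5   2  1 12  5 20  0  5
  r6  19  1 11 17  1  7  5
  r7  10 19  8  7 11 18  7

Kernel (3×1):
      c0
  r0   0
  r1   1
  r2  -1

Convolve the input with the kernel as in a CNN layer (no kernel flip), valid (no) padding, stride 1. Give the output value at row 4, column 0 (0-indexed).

The receptive field on the input at this output position is [10 / 2 / 19]. Elementwise product with the kernel and sum: 2·1 + 19·-1.

-17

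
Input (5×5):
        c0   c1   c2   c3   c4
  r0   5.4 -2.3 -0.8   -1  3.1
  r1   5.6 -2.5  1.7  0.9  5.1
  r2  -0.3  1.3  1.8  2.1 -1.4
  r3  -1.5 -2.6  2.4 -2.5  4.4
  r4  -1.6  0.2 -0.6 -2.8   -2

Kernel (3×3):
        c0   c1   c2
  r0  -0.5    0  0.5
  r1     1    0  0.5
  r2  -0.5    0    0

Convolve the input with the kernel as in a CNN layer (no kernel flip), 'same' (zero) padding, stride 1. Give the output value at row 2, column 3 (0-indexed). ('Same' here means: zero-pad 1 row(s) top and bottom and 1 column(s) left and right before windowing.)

The receptive field on the zero-padded input at this output position is [1.7 0.9 5.1 / 1.8 2.1 -1.4 / 2.4 -2.5 4.4]. Elementwise product with the kernel and sum: 1.7·-0.5 + 5.1·0.5 + 1.8·1 + -1.4·0.5 + 2.4·-0.5.

1.6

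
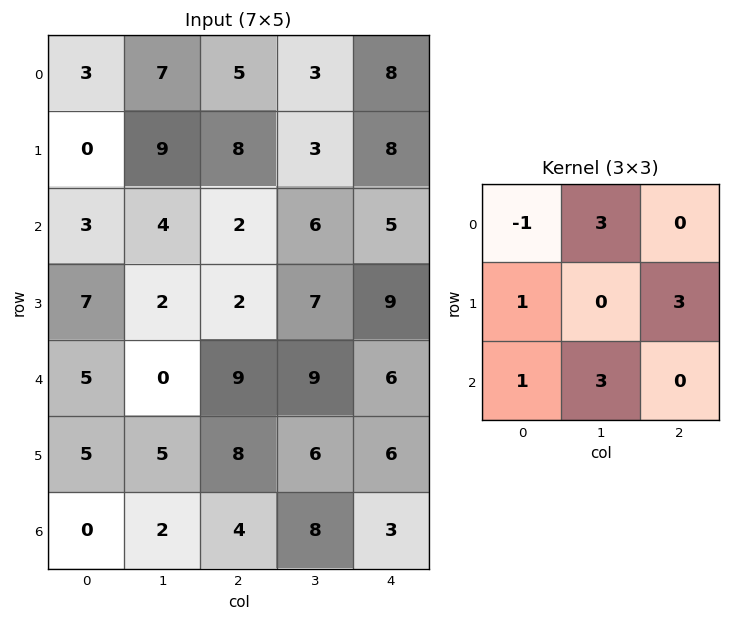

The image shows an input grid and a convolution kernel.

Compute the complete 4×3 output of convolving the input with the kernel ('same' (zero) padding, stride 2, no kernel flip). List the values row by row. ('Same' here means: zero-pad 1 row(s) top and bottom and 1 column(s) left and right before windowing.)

Output[0,0]: The receptive field on the zero-padded input at this output position is [0 0 0 / 0 3 7 / 0 0 9]. Elementwise product with the kernel and sum: 0·-1 + 0·3 + 0·1 + 7·3 + 0·1 + 0·3.
Output[0,1]: The receptive field on the zero-padded input at this output position is [0 0 0 / 7 5 3 / 9 8 3]. Elementwise product with the kernel and sum: 0·-1 + 0·3 + 7·1 + 3·3 + 9·1 + 8·3.

21 49 30
33 45 61
36 60 53
21 45 20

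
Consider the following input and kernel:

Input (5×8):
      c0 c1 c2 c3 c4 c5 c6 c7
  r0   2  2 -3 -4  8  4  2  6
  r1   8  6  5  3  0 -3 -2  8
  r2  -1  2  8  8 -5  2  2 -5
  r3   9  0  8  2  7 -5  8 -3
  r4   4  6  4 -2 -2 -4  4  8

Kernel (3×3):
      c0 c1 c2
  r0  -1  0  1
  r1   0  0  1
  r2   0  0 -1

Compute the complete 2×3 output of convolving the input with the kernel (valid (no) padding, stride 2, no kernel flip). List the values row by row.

Output[0,0]: The receptive field on the input at this output position is [2 2 -3 / 8 6 5 / -1 2 8]. Elementwise product with the kernel and sum: 2·-1 + -3·1 + 5·1 + 8·-1.
Output[0,1]: The receptive field on the input at this output position is [-3 -4 8 / 5 3 0 / 8 8 -5]. Elementwise product with the kernel and sum: -3·-1 + 8·1 + 0·1 + -5·-1.

-8 16 -10
13 -4 11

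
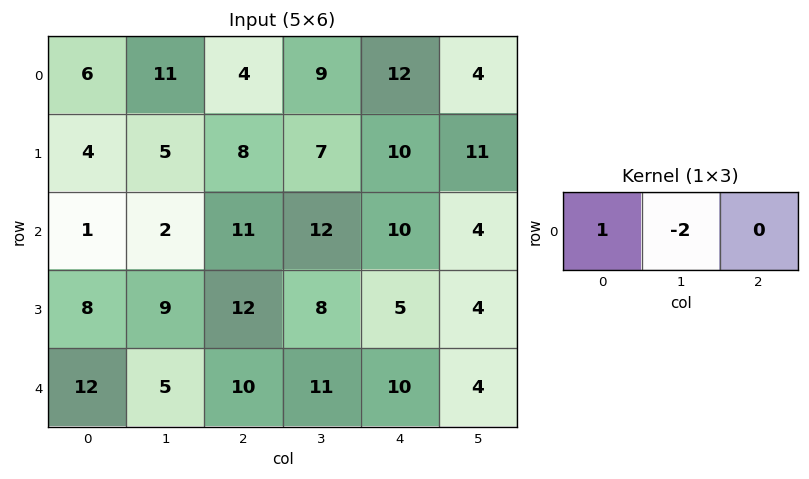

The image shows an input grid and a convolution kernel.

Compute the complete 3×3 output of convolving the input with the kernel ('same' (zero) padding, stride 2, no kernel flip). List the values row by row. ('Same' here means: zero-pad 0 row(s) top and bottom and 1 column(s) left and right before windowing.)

-12 3 -15
-2 -20 -8
-24 -15 -9

Output[0,0]: The receptive field on the zero-padded input at this output position is [0 6 11]. Elementwise product with the kernel and sum: 0·1 + 6·-2.
Output[0,1]: The receptive field on the zero-padded input at this output position is [11 4 9]. Elementwise product with the kernel and sum: 11·1 + 4·-2.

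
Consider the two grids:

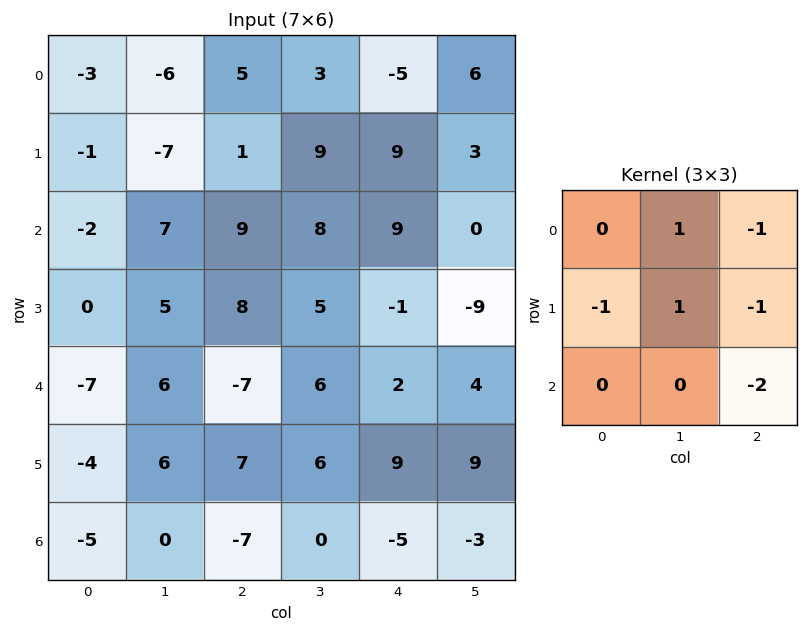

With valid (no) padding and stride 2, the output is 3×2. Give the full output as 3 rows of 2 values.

Output[0,0]: The receptive field on the input at this output position is [-3 -6 5 / -1 -7 1 / -2 7 9]. Elementwise product with the kernel and sum: -6·1 + 5·-1 + -1·-1 + -7·1 + 1·-1 + 9·-2.
Output[0,1]: The receptive field on the input at this output position is [5 3 -5 / 1 9 9 / 9 8 9]. Elementwise product with the kernel and sum: 3·1 + -5·-1 + 1·-1 + 9·1 + 9·-1 + 9·-2.

-36 -11
9 -7
30 4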